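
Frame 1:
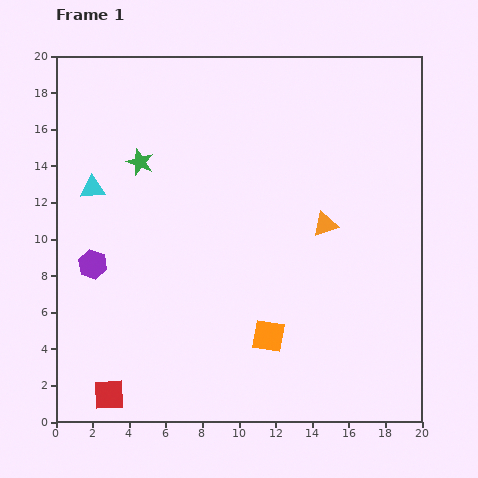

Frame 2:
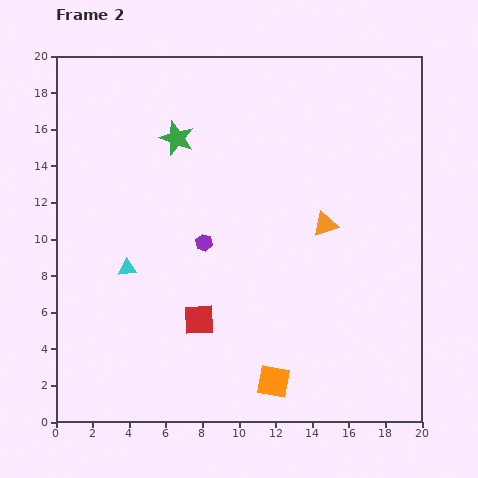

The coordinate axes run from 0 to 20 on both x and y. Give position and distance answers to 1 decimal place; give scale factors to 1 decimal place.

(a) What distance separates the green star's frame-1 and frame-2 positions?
2.4

The green star moved from (4.6, 14.2) to (6.6, 15.5), a distance of √(2.0² + 1.3²) ≈ 2.4.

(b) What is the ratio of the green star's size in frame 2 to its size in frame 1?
1.3×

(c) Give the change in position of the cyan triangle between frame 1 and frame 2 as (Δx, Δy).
(1.9, -4.4)

The cyan triangle was at (2.0, 12.8) in frame 1 and (3.9, 8.4) in frame 2.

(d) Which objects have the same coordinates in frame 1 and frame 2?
the orange triangle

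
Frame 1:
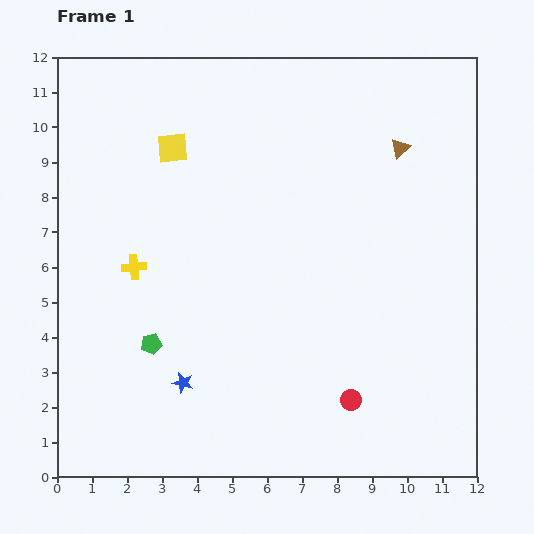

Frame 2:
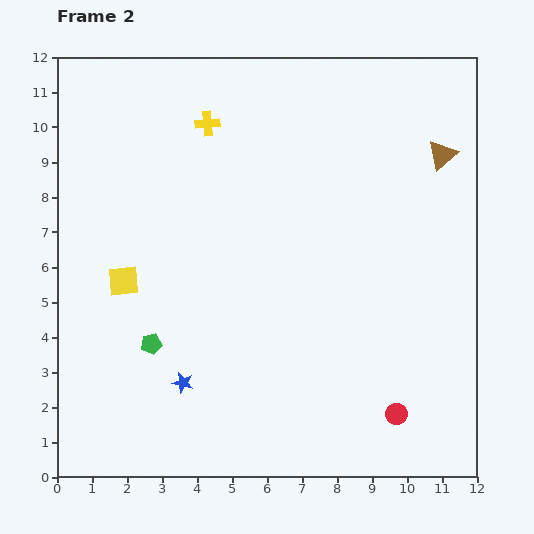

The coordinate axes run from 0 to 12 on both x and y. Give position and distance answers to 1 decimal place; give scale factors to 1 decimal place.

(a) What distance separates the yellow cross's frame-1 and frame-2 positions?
4.6

The yellow cross moved from (2.2, 6.0) to (4.3, 10.1), a distance of √(2.1² + 4.1²) ≈ 4.6.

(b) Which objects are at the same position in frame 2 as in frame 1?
the green pentagon, the blue star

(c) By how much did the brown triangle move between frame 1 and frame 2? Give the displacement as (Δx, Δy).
(1.2, -0.2)

The brown triangle was at (9.8, 9.4) in frame 1 and (11.0, 9.2) in frame 2.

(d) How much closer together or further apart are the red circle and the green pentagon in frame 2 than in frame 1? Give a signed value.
+1.4

Distance in frame 1: 5.9. Distance in frame 2: 7.3.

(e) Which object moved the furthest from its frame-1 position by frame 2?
the yellow cross

(moved 4.6; next 4.0)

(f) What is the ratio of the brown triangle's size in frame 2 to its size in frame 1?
1.5×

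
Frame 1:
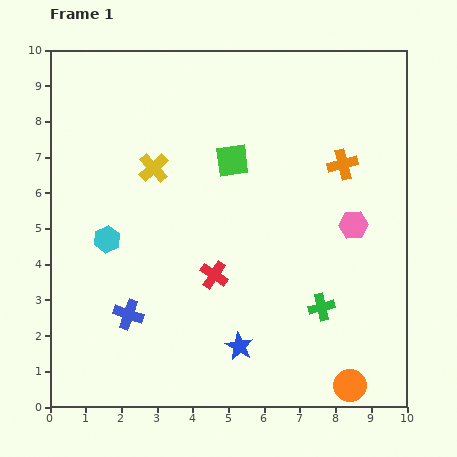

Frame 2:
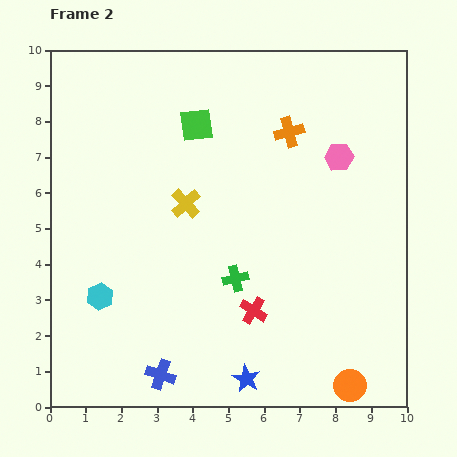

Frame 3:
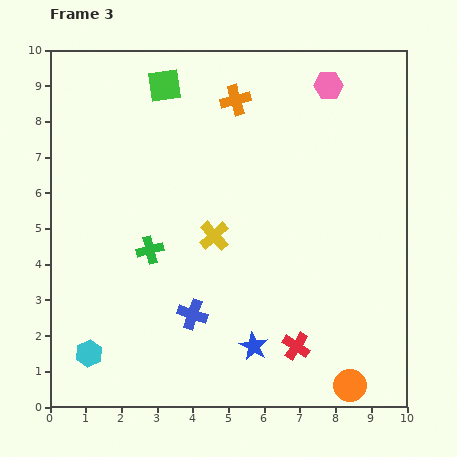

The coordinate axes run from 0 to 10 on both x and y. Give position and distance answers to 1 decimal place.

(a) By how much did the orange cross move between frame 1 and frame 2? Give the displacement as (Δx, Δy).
(-1.5, 0.9)

The orange cross was at (8.2, 6.8) in frame 1 and (6.7, 7.7) in frame 2.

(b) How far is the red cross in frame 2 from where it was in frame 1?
1.5

The red cross moved from (4.6, 3.7) to (5.7, 2.7), a distance of √(1.1² + 1.0²) ≈ 1.5.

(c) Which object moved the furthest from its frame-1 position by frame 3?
the green cross

(moved 5.1; next 4.0)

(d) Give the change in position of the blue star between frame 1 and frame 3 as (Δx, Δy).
(0.4, 0.0)

The blue star was at (5.3, 1.7) in frame 1 and (5.7, 1.7) in frame 3.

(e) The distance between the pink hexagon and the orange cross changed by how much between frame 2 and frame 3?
+1.0

Distance in frame 2: 1.6. Distance in frame 3: 2.6.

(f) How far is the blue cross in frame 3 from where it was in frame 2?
1.9

The blue cross moved from (3.1, 0.9) to (4.0, 2.6), a distance of √(0.9² + 1.7²) ≈ 1.9.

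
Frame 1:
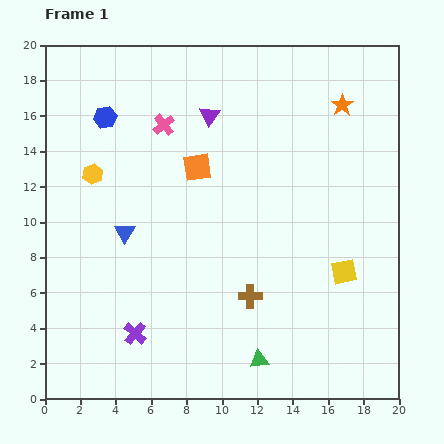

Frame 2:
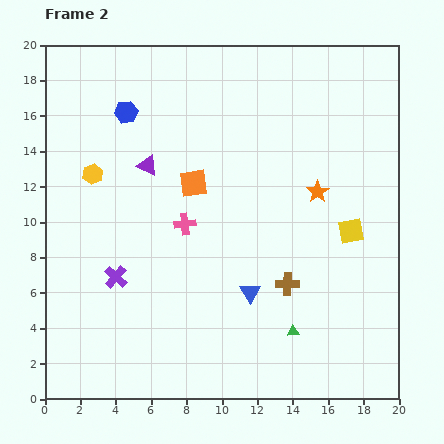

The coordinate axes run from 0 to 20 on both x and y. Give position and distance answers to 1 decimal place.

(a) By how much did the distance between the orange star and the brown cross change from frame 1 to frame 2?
-6.5

Distance in frame 1: 12.0. Distance in frame 2: 5.5.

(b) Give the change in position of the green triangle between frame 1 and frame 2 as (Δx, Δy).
(1.9, 1.6)

The green triangle was at (12.1, 2.2) in frame 1 and (14.0, 3.8) in frame 2.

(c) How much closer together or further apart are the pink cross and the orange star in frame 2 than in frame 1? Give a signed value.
-2.5

Distance in frame 1: 10.2. Distance in frame 2: 7.7.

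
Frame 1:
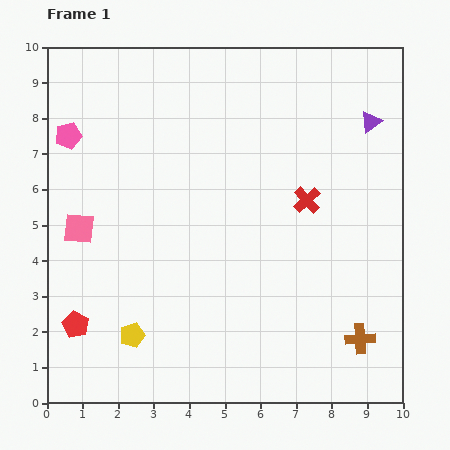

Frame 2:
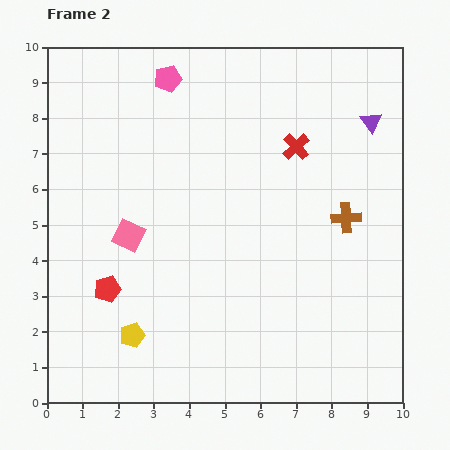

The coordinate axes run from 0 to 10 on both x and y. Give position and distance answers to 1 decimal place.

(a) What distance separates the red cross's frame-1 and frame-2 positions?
1.5

The red cross moved from (7.3, 5.7) to (7.0, 7.2), a distance of √(0.3² + 1.5²) ≈ 1.5.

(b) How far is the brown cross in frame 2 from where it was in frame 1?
3.4

The brown cross moved from (8.8, 1.8) to (8.4, 5.2), a distance of √(0.4² + 3.4²) ≈ 3.4.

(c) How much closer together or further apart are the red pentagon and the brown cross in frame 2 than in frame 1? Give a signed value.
-1.0

Distance in frame 1: 8.0. Distance in frame 2: 7.0.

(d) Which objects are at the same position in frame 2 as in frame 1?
the yellow pentagon, the purple triangle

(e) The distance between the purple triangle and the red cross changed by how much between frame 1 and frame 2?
-0.6

Distance in frame 1: 2.8. Distance in frame 2: 2.2.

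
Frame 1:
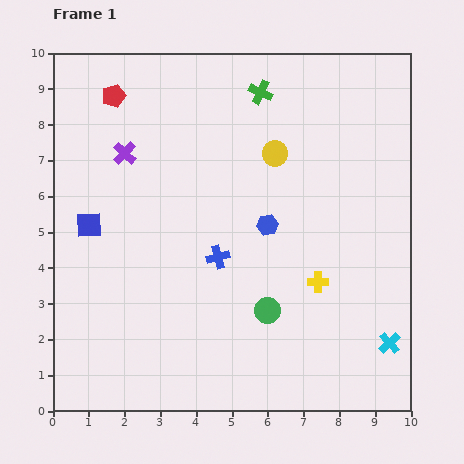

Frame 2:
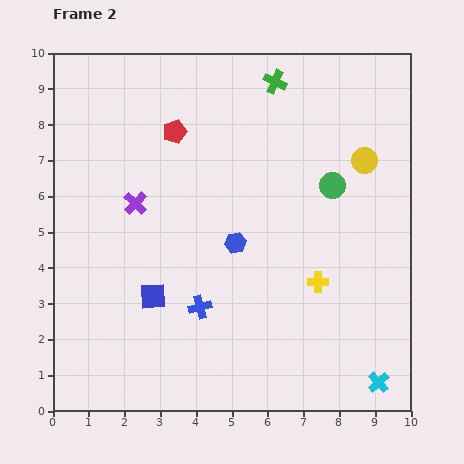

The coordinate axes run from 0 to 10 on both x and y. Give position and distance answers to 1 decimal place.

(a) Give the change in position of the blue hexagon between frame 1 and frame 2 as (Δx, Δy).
(-0.9, -0.5)

The blue hexagon was at (6.0, 5.2) in frame 1 and (5.1, 4.7) in frame 2.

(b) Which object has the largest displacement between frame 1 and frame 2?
the green circle

(moved 3.9; next 2.7)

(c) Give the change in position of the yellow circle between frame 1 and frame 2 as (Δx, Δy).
(2.5, -0.2)

The yellow circle was at (6.2, 7.2) in frame 1 and (8.7, 7.0) in frame 2.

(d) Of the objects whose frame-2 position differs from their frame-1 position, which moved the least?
the green cross

(moved 0.5)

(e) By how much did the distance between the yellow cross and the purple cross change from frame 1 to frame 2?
-0.9

Distance in frame 1: 6.5. Distance in frame 2: 5.6.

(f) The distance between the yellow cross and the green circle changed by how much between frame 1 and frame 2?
+1.1

Distance in frame 1: 1.6. Distance in frame 2: 2.7.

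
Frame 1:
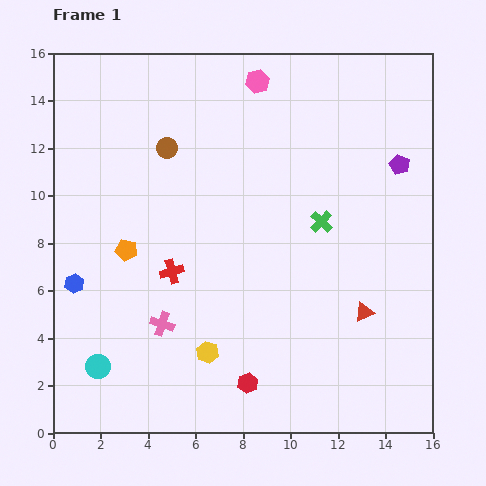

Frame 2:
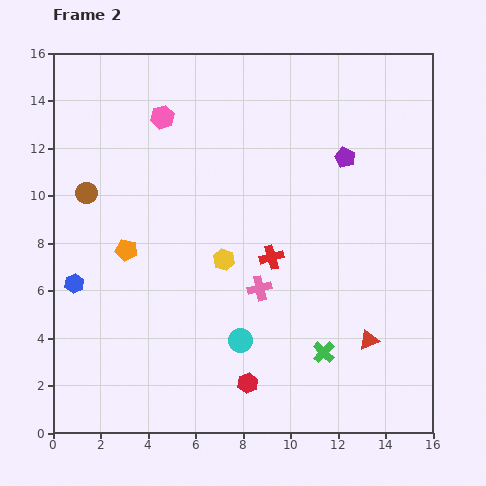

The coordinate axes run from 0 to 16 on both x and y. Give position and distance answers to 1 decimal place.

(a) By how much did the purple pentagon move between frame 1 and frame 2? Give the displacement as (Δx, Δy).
(-2.3, 0.3)

The purple pentagon was at (14.6, 11.3) in frame 1 and (12.3, 11.6) in frame 2.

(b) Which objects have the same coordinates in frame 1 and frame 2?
the orange pentagon, the blue hexagon, the red hexagon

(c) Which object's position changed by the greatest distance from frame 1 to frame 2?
the cyan circle

(moved 6.1; next 5.5)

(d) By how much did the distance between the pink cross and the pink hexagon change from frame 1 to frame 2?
-2.7

Distance in frame 1: 11.0. Distance in frame 2: 8.3.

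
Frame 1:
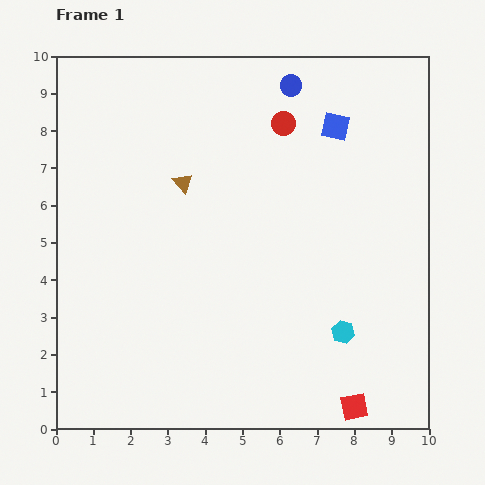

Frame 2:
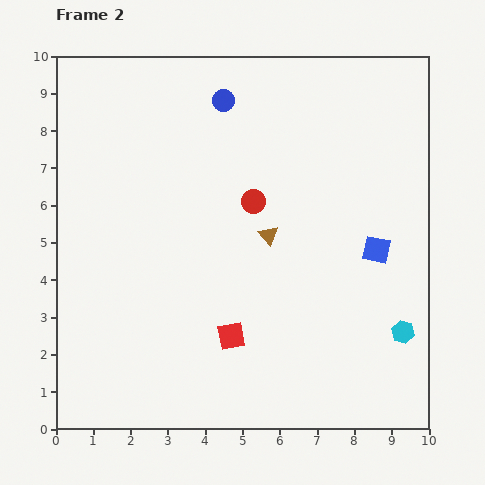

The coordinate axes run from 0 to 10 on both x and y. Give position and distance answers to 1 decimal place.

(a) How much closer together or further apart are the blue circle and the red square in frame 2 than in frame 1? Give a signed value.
-2.5

Distance in frame 1: 8.8. Distance in frame 2: 6.3.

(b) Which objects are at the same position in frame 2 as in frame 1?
none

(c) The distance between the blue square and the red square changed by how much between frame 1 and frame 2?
-3.0

Distance in frame 1: 7.5. Distance in frame 2: 4.5.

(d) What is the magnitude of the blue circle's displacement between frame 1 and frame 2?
1.8

The blue circle moved from (6.3, 9.2) to (4.5, 8.8), a distance of √(1.8² + 0.4²) ≈ 1.8.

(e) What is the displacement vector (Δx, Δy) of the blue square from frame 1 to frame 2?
(1.1, -3.3)

The blue square was at (7.5, 8.1) in frame 1 and (8.6, 4.8) in frame 2.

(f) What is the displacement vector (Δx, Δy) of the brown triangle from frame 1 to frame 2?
(2.3, -1.4)

The brown triangle was at (3.4, 6.6) in frame 1 and (5.7, 5.2) in frame 2.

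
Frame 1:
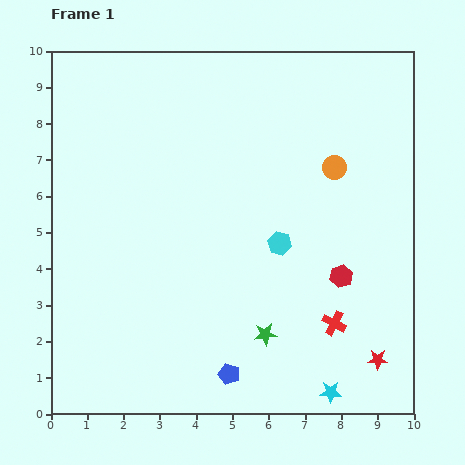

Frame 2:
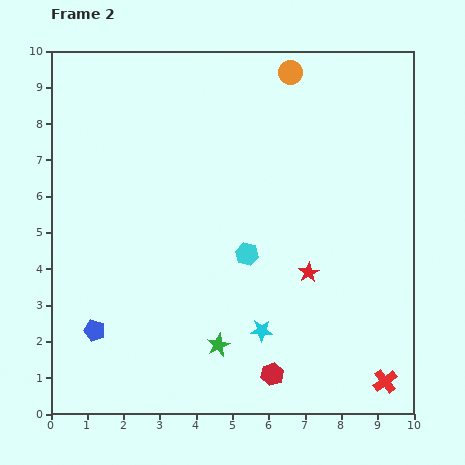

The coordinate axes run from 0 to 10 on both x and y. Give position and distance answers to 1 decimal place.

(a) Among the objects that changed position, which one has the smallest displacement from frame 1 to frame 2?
the cyan hexagon

(moved 0.9)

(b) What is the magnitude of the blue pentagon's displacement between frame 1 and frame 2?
3.9

The blue pentagon moved from (4.9, 1.1) to (1.2, 2.3), a distance of √(3.7² + 1.2²) ≈ 3.9.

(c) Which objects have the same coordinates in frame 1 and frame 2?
none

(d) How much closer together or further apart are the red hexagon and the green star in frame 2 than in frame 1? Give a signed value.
-0.9

Distance in frame 1: 2.6. Distance in frame 2: 1.7.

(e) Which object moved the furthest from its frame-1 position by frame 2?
the blue pentagon

(moved 3.9; next 3.3)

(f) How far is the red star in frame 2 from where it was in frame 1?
3.1

The red star moved from (9.0, 1.5) to (7.1, 3.9), a distance of √(1.9² + 2.4²) ≈ 3.1.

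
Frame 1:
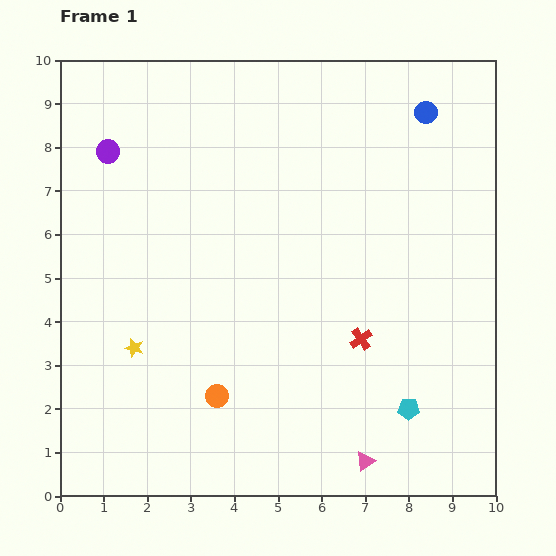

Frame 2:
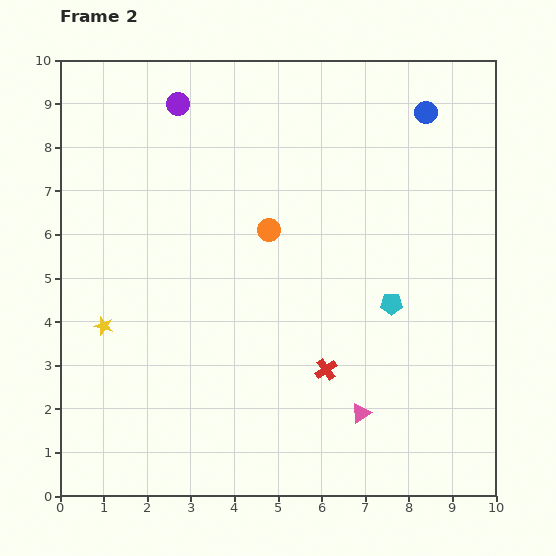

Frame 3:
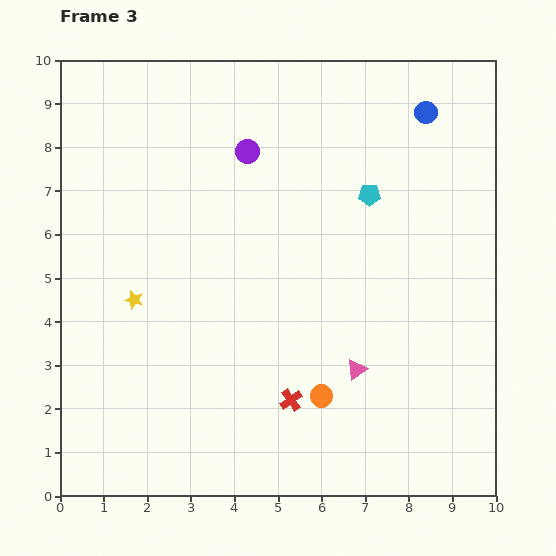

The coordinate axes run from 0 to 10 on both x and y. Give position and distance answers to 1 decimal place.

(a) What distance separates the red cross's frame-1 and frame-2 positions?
1.1

The red cross moved from (6.9, 3.6) to (6.1, 2.9), a distance of √(0.8² + 0.7²) ≈ 1.1.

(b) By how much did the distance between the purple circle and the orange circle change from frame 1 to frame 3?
-0.2

Distance in frame 1: 6.1. Distance in frame 3: 5.9.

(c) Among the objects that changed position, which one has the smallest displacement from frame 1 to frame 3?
the yellow star

(moved 1.1)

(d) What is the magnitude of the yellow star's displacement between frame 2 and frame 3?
0.9

The yellow star moved from (1.0, 3.9) to (1.7, 4.5), a distance of √(0.7² + 0.6²) ≈ 0.9.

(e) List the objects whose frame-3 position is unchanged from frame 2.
the blue circle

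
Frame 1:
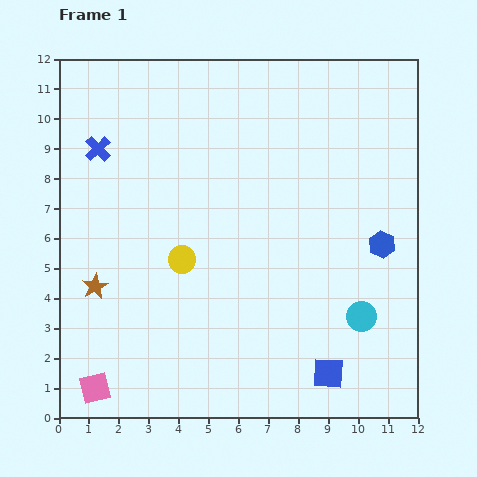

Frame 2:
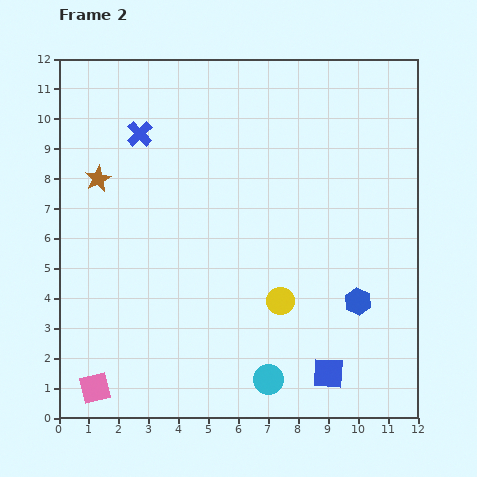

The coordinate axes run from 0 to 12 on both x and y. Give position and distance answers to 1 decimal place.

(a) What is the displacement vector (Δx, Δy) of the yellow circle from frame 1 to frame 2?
(3.3, -1.4)

The yellow circle was at (4.1, 5.3) in frame 1 and (7.4, 3.9) in frame 2.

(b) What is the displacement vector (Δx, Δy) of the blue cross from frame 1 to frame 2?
(1.4, 0.5)

The blue cross was at (1.3, 9.0) in frame 1 and (2.7, 9.5) in frame 2.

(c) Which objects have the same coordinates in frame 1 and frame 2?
the blue square, the pink square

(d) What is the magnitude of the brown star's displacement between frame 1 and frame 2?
3.6

The brown star moved from (1.2, 4.4) to (1.3, 8.0), a distance of √(0.1² + 3.6²) ≈ 3.6.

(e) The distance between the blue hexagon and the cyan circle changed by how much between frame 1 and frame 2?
+1.5

Distance in frame 1: 2.5. Distance in frame 2: 4.0.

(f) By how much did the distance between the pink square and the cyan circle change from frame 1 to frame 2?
-3.4

Distance in frame 1: 9.2. Distance in frame 2: 5.8.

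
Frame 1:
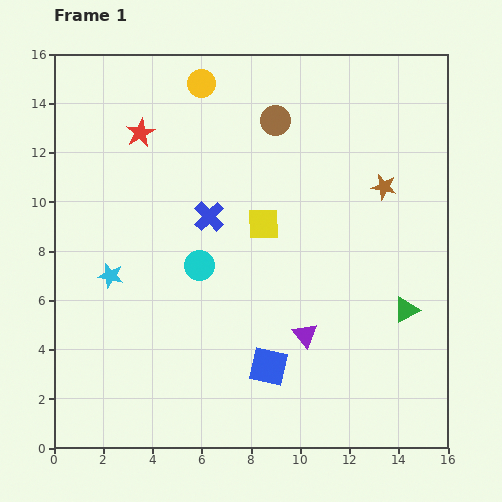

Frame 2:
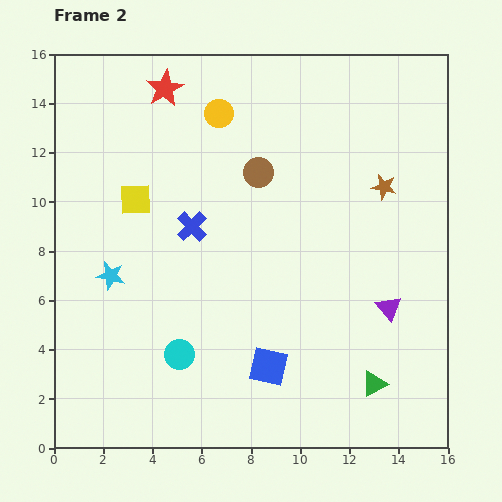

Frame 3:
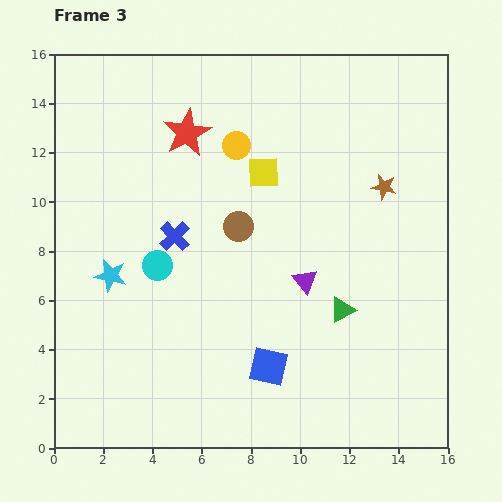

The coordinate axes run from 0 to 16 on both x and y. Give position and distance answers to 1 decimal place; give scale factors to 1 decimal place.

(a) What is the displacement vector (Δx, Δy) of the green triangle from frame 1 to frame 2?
(-1.3, -3.0)

The green triangle was at (14.3, 5.6) in frame 1 and (13.0, 2.6) in frame 2.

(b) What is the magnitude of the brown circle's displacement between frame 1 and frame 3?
4.6

The brown circle moved from (9.0, 13.3) to (7.5, 9.0), a distance of √(1.5² + 4.3²) ≈ 4.6.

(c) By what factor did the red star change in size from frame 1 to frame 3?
1.7×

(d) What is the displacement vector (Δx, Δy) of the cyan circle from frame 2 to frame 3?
(-0.9, 3.6)

The cyan circle was at (5.1, 3.8) in frame 2 and (4.2, 7.4) in frame 3.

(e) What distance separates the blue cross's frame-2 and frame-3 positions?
0.8

The blue cross moved from (5.6, 9.0) to (4.9, 8.6), a distance of √(0.7² + 0.4²) ≈ 0.8.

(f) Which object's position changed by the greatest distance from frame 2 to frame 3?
the yellow square

(moved 5.3; next 3.7)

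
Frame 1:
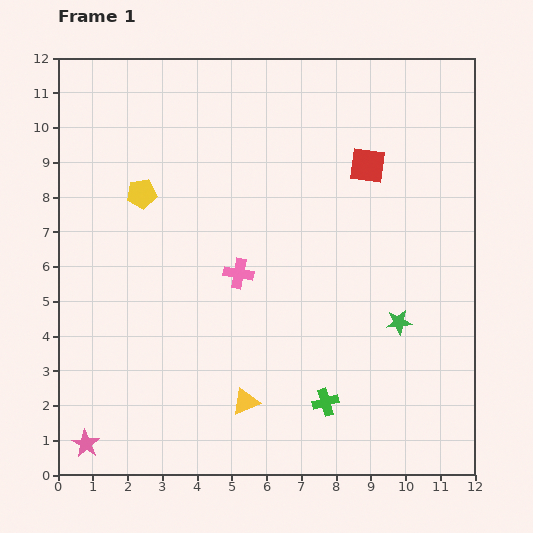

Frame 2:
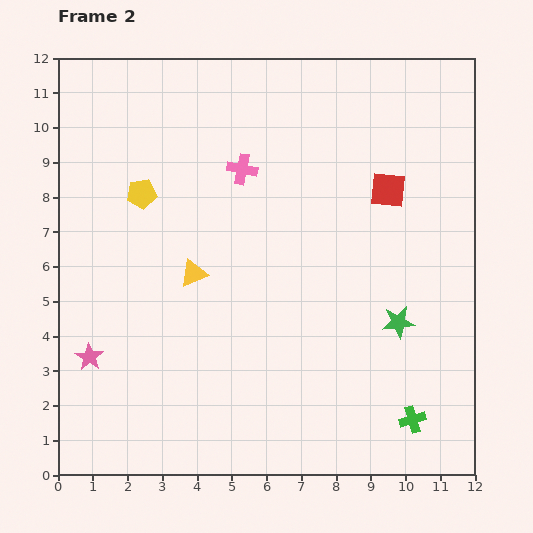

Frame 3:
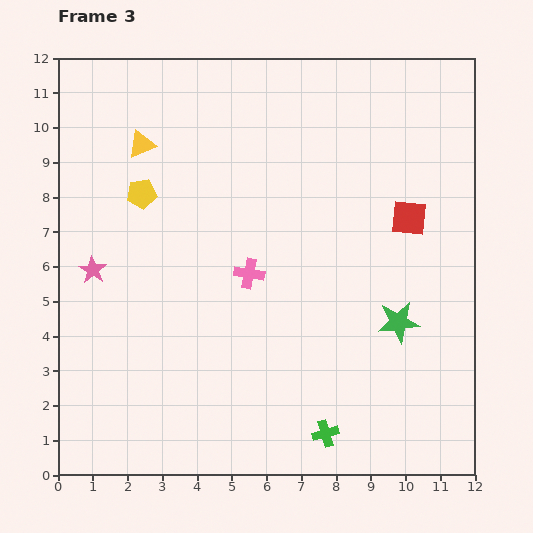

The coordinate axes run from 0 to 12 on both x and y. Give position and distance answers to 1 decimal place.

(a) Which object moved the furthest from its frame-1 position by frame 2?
the yellow triangle

(moved 4.0; next 3.0)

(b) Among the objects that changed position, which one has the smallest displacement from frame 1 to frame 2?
the red square

(moved 0.9)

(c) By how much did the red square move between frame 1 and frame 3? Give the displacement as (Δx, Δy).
(1.2, -1.5)

The red square was at (8.9, 8.9) in frame 1 and (10.1, 7.4) in frame 3.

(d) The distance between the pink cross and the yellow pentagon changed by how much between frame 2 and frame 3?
+0.9

Distance in frame 2: 3.0. Distance in frame 3: 3.9.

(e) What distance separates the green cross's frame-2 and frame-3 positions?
2.5

The green cross moved from (10.2, 1.6) to (7.7, 1.2), a distance of √(2.5² + 0.4²) ≈ 2.5.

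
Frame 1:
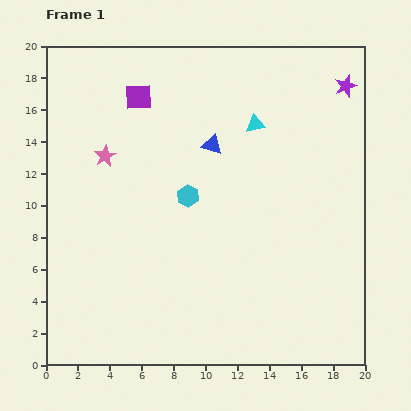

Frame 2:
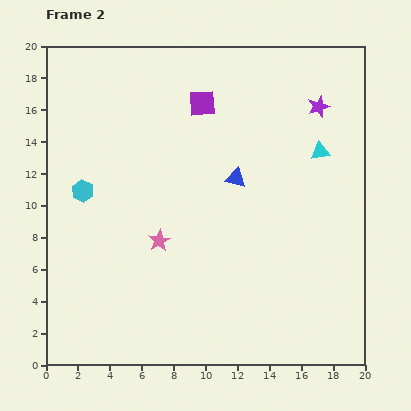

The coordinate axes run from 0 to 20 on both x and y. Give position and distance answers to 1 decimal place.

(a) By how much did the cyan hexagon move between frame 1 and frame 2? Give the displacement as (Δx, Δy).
(-6.6, 0.3)

The cyan hexagon was at (8.9, 10.6) in frame 1 and (2.3, 10.9) in frame 2.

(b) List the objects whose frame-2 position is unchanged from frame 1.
none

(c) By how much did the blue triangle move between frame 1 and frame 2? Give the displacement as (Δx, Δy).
(1.5, -2.1)

The blue triangle was at (10.4, 13.8) in frame 1 and (11.9, 11.7) in frame 2.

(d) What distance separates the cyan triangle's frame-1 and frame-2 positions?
4.4

The cyan triangle moved from (13.1, 15.1) to (17.2, 13.4), a distance of √(4.1² + 1.7²) ≈ 4.4.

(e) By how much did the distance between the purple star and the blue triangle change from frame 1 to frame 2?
-2.3

Distance in frame 1: 9.2. Distance in frame 2: 6.9.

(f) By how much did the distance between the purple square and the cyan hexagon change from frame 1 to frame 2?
+2.4

Distance in frame 1: 6.9. Distance in frame 2: 9.3.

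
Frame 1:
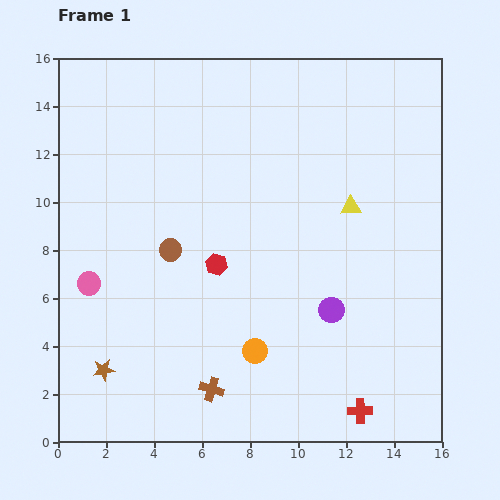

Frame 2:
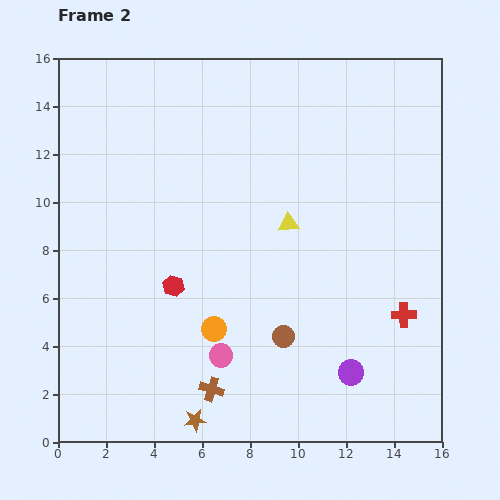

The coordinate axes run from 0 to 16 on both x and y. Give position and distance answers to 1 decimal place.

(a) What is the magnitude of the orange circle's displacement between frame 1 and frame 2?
1.9

The orange circle moved from (8.2, 3.8) to (6.5, 4.7), a distance of √(1.7² + 0.9²) ≈ 1.9.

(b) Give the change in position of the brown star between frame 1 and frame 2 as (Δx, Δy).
(3.8, -2.1)

The brown star was at (1.9, 3.0) in frame 1 and (5.7, 0.9) in frame 2.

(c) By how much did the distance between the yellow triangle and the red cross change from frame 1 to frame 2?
-2.4

Distance in frame 1: 8.5. Distance in frame 2: 6.1.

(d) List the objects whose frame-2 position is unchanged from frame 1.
the brown cross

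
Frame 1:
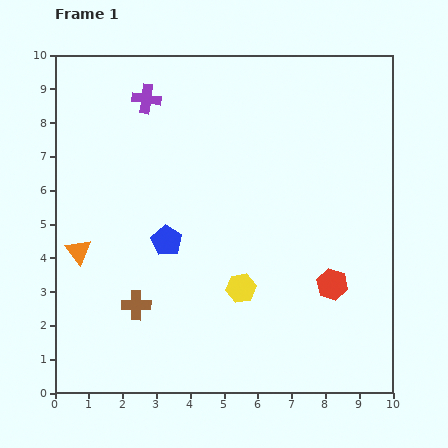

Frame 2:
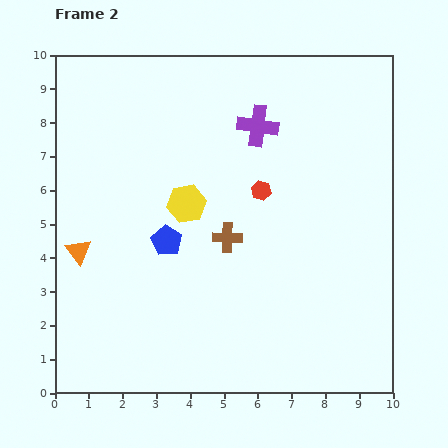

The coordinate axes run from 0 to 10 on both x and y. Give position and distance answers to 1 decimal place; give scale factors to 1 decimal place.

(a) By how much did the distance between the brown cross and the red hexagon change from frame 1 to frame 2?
-4.1

Distance in frame 1: 5.8. Distance in frame 2: 1.7.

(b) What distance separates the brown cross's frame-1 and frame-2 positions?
3.4

The brown cross moved from (2.4, 2.6) to (5.1, 4.6), a distance of √(2.7² + 2.0²) ≈ 3.4.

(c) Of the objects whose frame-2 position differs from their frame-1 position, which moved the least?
the yellow hexagon

(moved 3.0)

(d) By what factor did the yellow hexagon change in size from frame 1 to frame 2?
1.3×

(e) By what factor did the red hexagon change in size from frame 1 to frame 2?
0.6×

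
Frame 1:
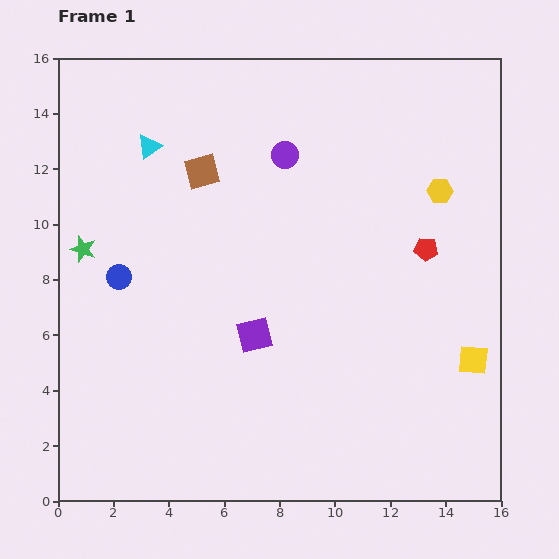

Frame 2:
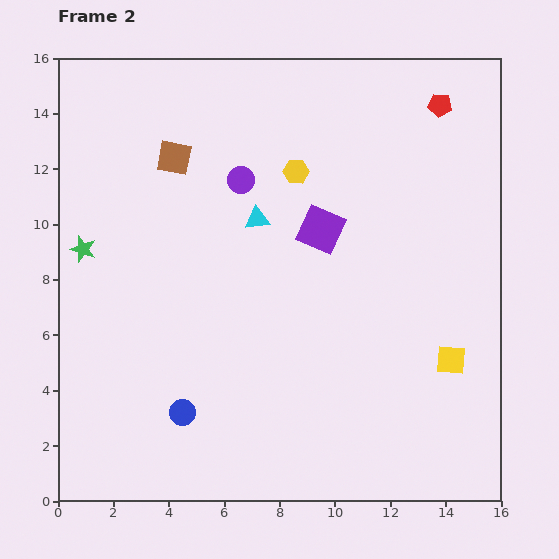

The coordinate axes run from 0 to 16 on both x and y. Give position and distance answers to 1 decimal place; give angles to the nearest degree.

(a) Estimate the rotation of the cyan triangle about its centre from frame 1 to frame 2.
29° clockwise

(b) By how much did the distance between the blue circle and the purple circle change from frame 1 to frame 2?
+1.3

Distance in frame 1: 7.4. Distance in frame 2: 8.7.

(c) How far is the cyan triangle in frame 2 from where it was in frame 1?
4.7

The cyan triangle moved from (3.3, 12.8) to (7.2, 10.2), a distance of √(3.9² + 2.6²) ≈ 4.7.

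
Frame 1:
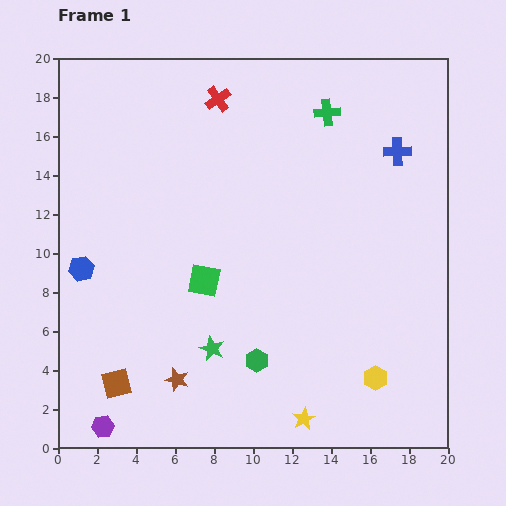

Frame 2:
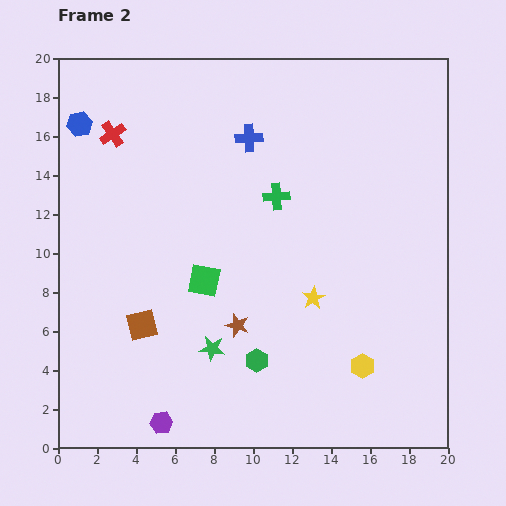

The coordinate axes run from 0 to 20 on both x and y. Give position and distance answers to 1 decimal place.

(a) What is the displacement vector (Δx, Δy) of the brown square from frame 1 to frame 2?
(1.3, 3.0)

The brown square was at (3.0, 3.3) in frame 1 and (4.3, 6.3) in frame 2.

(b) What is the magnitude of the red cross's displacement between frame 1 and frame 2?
5.7

The red cross moved from (8.2, 17.9) to (2.8, 16.1), a distance of √(5.4² + 1.8²) ≈ 5.7.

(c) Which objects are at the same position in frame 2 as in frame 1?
the green square, the green hexagon, the green star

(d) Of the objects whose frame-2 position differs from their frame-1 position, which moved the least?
the yellow hexagon

(moved 0.9)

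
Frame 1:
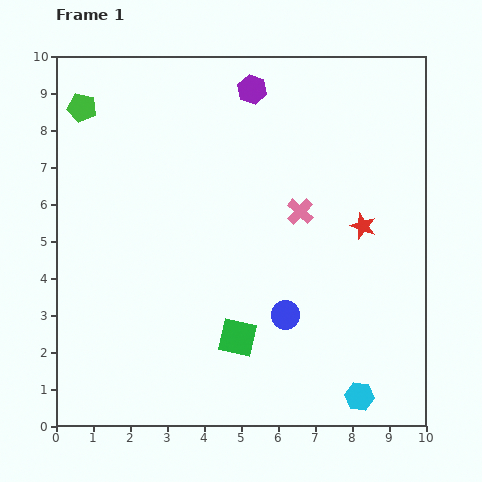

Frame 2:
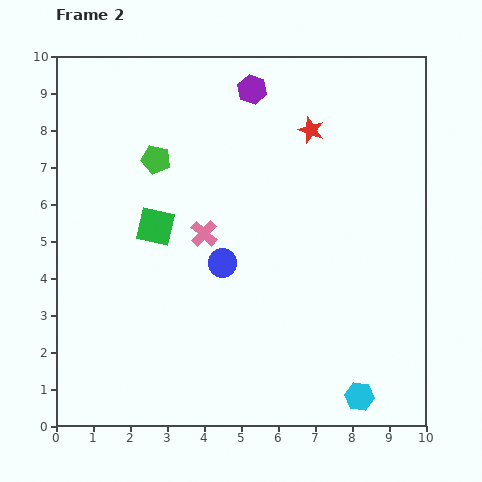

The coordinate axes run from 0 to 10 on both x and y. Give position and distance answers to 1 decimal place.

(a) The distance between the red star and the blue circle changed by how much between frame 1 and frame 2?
+1.1

Distance in frame 1: 3.2. Distance in frame 2: 4.3.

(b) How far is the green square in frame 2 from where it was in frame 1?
3.7

The green square moved from (4.9, 2.4) to (2.7, 5.4), a distance of √(2.2² + 3.0²) ≈ 3.7.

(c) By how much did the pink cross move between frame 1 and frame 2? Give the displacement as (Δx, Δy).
(-2.6, -0.6)

The pink cross was at (6.6, 5.8) in frame 1 and (4.0, 5.2) in frame 2.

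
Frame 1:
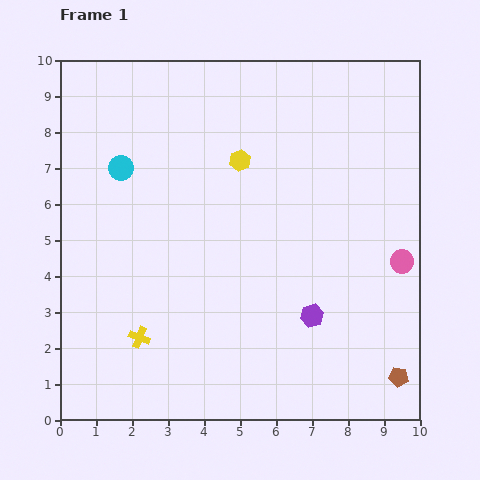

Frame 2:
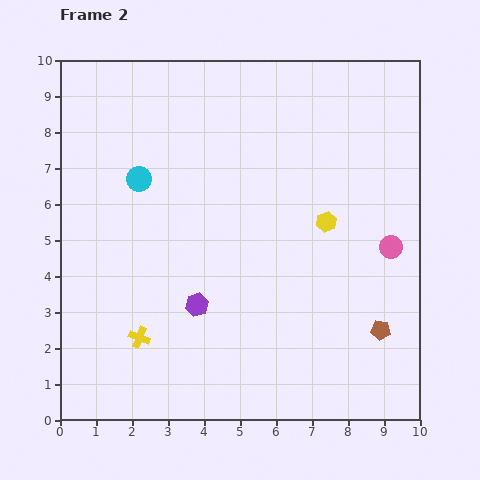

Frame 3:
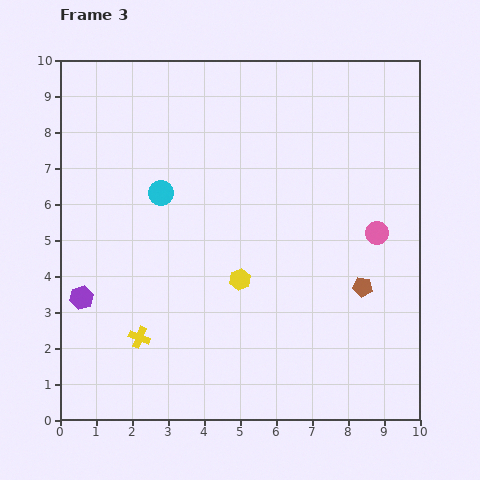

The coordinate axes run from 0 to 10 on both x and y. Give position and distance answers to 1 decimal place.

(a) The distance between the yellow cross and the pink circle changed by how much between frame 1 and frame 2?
-0.2

Distance in frame 1: 7.6. Distance in frame 2: 7.4.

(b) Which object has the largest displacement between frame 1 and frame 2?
the purple hexagon

(moved 3.2; next 2.9)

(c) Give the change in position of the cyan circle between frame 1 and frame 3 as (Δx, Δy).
(1.1, -0.7)

The cyan circle was at (1.7, 7.0) in frame 1 and (2.8, 6.3) in frame 3.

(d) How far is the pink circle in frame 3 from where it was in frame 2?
0.6

The pink circle moved from (9.2, 4.8) to (8.8, 5.2), a distance of √(0.4² + 0.4²) ≈ 0.6.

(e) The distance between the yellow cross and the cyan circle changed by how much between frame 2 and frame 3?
-0.4

Distance in frame 2: 4.4. Distance in frame 3: 4.0.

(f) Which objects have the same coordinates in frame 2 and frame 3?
the yellow cross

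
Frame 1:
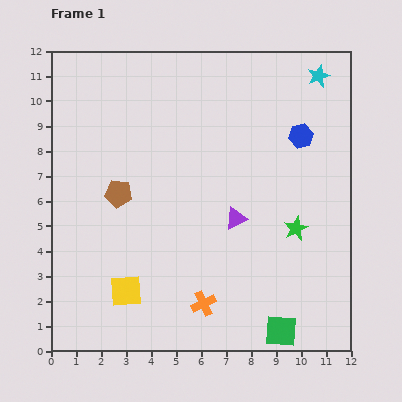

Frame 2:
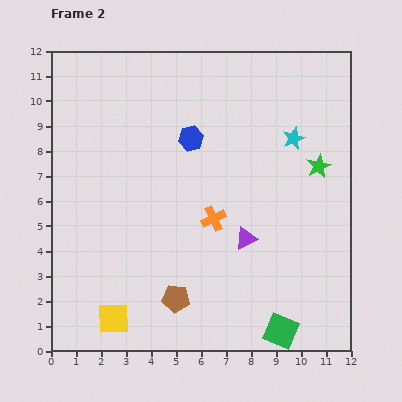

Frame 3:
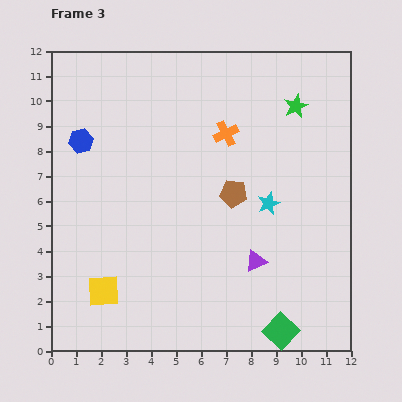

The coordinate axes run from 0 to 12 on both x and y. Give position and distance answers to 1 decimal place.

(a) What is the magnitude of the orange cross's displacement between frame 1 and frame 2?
3.4

The orange cross moved from (6.1, 1.9) to (6.5, 5.3), a distance of √(0.4² + 3.4²) ≈ 3.4.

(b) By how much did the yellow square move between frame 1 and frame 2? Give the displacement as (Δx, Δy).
(-0.5, -1.1)

The yellow square was at (3.0, 2.4) in frame 1 and (2.5, 1.3) in frame 2.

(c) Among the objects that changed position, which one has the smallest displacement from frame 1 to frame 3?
the yellow square

(moved 0.9)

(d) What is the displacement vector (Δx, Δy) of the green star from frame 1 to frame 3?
(0.0, 4.9)

The green star was at (9.8, 4.9) in frame 1 and (9.8, 9.8) in frame 3.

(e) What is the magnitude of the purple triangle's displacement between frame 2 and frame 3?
1.0

The purple triangle moved from (7.8, 4.5) to (8.2, 3.6), a distance of √(0.4² + 0.9²) ≈ 1.0.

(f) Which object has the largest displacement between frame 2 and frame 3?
the brown pentagon

(moved 4.8; next 4.4)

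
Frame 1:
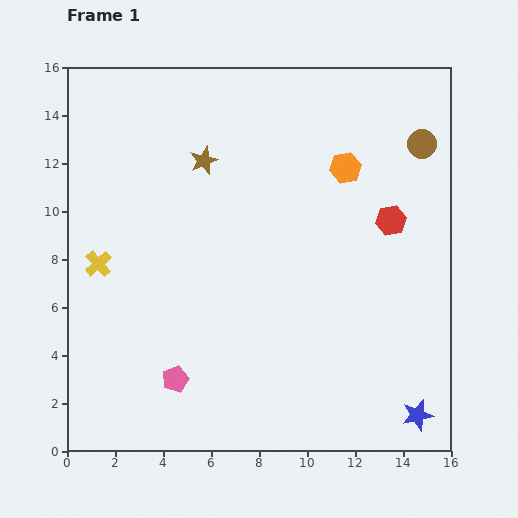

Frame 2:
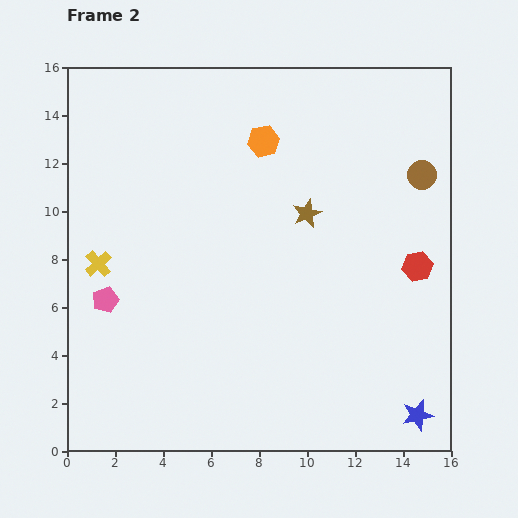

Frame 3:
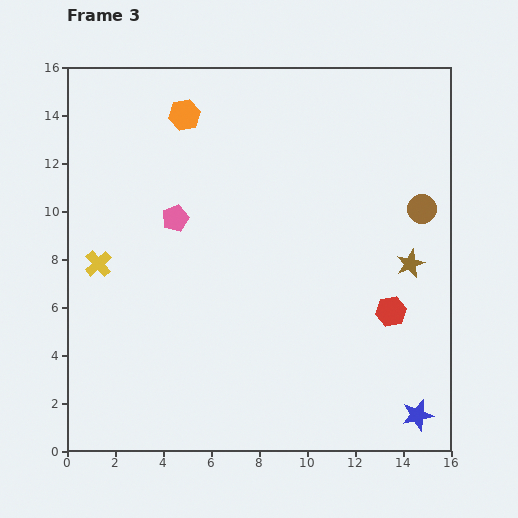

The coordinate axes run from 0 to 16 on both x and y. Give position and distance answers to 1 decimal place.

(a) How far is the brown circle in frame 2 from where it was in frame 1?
1.3

The brown circle moved from (14.8, 12.8) to (14.8, 11.5), a distance of √(0.0² + 1.3²) ≈ 1.3.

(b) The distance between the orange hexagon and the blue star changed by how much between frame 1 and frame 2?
+2.4

Distance in frame 1: 10.7. Distance in frame 2: 13.1.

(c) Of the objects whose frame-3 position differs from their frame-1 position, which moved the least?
the brown circle

(moved 2.7)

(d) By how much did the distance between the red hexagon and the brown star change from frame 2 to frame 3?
-2.9

Distance in frame 2: 5.1. Distance in frame 3: 2.2.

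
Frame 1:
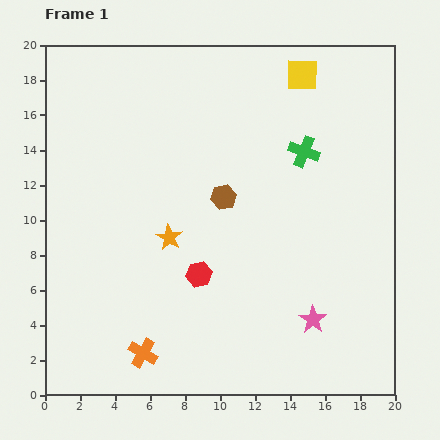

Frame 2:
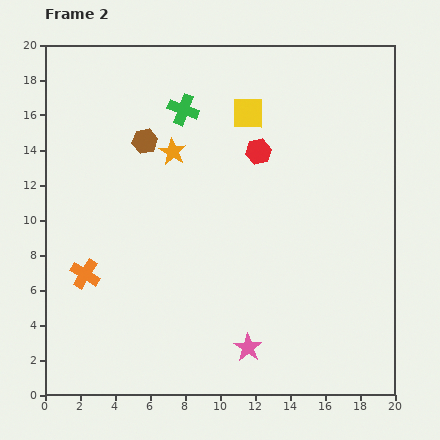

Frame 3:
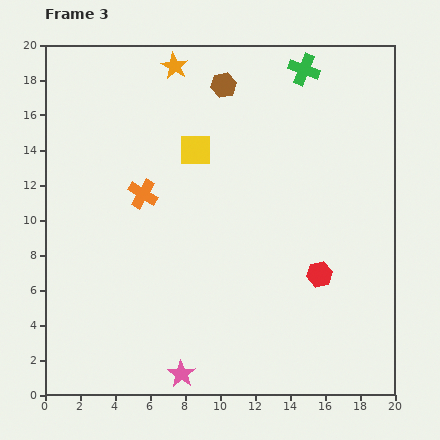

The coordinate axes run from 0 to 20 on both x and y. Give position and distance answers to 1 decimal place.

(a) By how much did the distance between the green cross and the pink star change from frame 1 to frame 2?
+4.5

Distance in frame 1: 9.6. Distance in frame 2: 14.1.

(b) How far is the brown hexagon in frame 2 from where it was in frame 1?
5.5

The brown hexagon moved from (10.2, 11.3) to (5.7, 14.5), a distance of √(4.5² + 3.2²) ≈ 5.5.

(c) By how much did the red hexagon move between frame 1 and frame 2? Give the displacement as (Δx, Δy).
(3.4, 7.0)

The red hexagon was at (8.8, 6.9) in frame 1 and (12.2, 13.9) in frame 2.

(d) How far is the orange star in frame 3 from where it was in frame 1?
9.8

The orange star moved from (7.1, 9.0) to (7.4, 18.8), a distance of √(0.3² + 9.8²) ≈ 9.8.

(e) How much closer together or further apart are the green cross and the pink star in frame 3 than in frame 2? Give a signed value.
+4.7

Distance in frame 2: 14.1. Distance in frame 3: 18.8.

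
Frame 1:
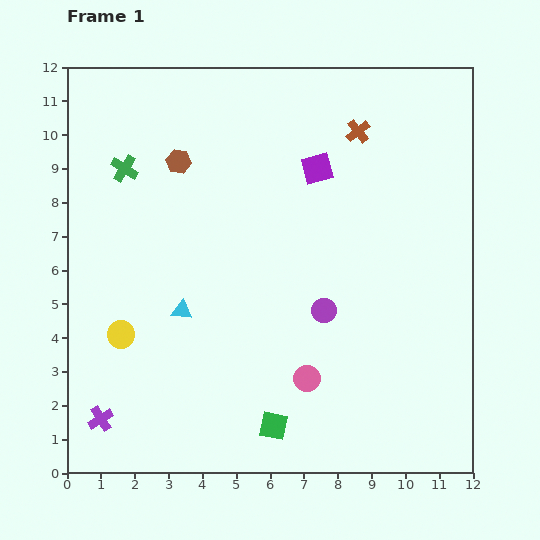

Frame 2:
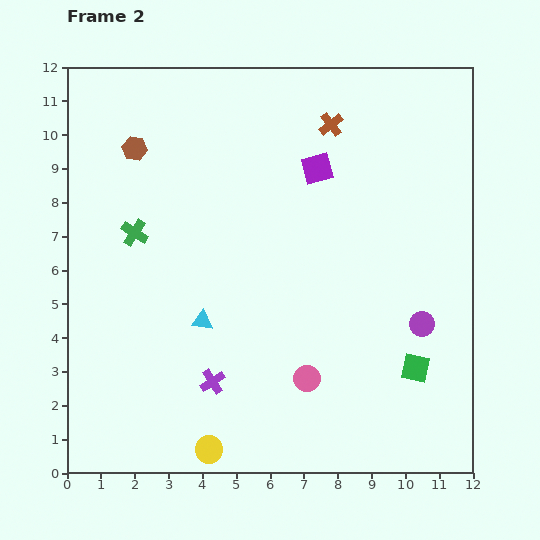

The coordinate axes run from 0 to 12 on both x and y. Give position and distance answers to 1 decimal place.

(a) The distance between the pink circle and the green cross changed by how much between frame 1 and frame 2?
-1.5

Distance in frame 1: 8.2. Distance in frame 2: 6.7.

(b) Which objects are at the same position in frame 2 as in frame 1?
the purple square, the pink circle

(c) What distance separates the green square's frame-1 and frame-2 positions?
4.5

The green square moved from (6.1, 1.4) to (10.3, 3.1), a distance of √(4.2² + 1.7²) ≈ 4.5.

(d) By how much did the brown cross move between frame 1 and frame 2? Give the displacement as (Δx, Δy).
(-0.8, 0.2)

The brown cross was at (8.6, 10.1) in frame 1 and (7.8, 10.3) in frame 2.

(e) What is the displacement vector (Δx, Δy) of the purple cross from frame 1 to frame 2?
(3.3, 1.1)

The purple cross was at (1.0, 1.6) in frame 1 and (4.3, 2.7) in frame 2.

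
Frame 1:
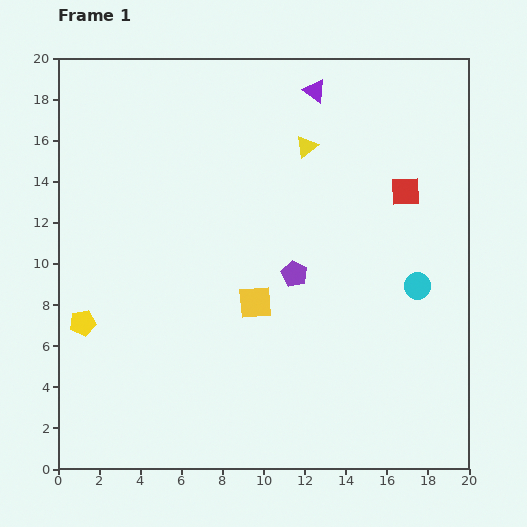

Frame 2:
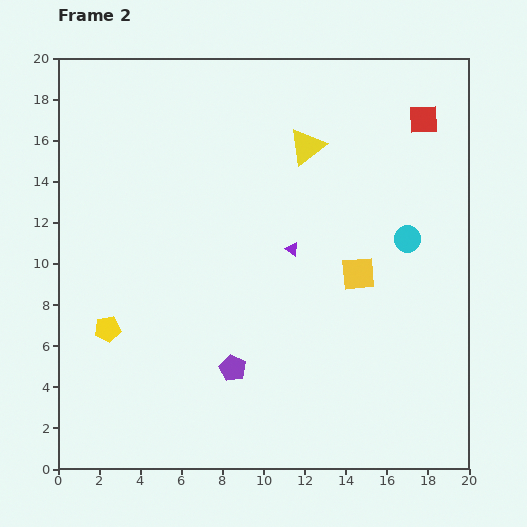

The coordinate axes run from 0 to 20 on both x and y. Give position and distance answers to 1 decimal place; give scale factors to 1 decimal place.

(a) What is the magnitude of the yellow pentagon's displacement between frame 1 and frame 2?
1.2

The yellow pentagon moved from (1.2, 7.1) to (2.4, 6.8), a distance of √(1.2² + 0.3²) ≈ 1.2.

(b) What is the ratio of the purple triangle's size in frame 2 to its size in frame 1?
0.6×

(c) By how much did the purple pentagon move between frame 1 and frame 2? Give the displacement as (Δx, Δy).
(-3.0, -4.6)

The purple pentagon was at (11.5, 9.5) in frame 1 and (8.5, 4.9) in frame 2.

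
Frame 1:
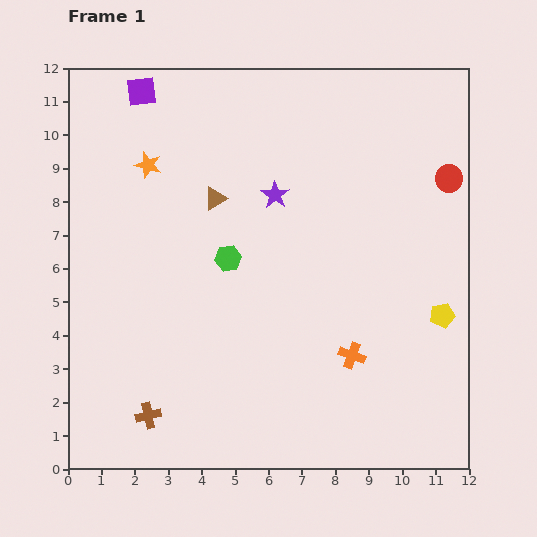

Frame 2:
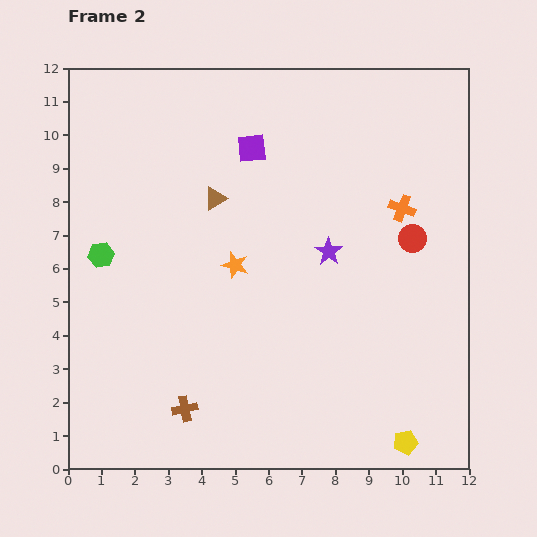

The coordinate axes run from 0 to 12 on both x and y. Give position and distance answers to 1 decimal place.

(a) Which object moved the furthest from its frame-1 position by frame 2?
the orange cross

(moved 4.6; next 4.0)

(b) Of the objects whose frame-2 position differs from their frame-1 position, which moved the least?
the brown cross

(moved 1.1)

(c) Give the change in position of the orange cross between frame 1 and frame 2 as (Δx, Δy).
(1.5, 4.4)

The orange cross was at (8.5, 3.4) in frame 1 and (10.0, 7.8) in frame 2.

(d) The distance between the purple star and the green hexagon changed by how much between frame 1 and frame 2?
+4.4

Distance in frame 1: 2.4. Distance in frame 2: 6.8.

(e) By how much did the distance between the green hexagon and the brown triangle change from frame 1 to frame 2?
+2.0

Distance in frame 1: 1.8. Distance in frame 2: 3.8.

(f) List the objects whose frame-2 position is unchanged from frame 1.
the brown triangle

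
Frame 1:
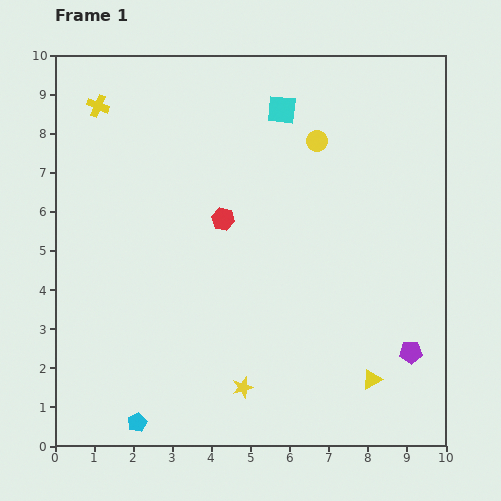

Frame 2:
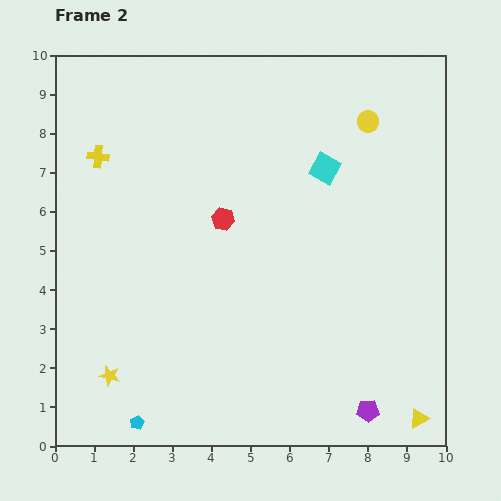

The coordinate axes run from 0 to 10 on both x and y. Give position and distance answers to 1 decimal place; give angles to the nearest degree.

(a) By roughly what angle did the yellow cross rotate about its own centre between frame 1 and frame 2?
16° counter-clockwise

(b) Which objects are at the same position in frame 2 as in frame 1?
the red hexagon, the cyan pentagon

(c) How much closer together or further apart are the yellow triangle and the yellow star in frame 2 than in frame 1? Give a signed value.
+4.7

Distance in frame 1: 3.3. Distance in frame 2: 8.0.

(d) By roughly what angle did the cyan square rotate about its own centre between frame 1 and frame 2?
24° clockwise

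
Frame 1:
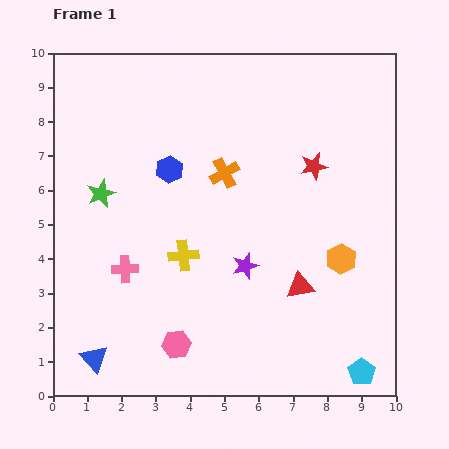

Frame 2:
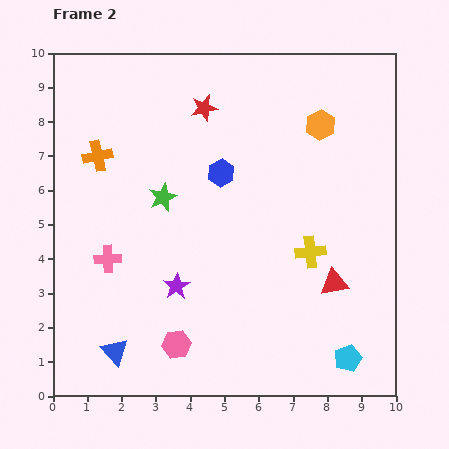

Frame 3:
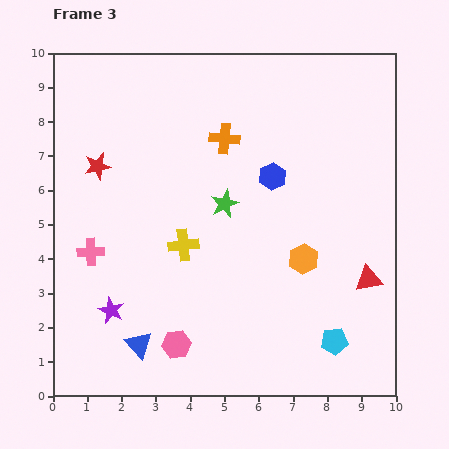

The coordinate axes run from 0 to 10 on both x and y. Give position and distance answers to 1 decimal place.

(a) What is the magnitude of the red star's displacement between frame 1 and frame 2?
3.6

The red star moved from (7.6, 6.7) to (4.4, 8.4), a distance of √(3.2² + 1.7²) ≈ 3.6.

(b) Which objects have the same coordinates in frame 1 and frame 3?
the pink hexagon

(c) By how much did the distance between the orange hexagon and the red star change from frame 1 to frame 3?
+3.8

Distance in frame 1: 2.8. Distance in frame 3: 6.6.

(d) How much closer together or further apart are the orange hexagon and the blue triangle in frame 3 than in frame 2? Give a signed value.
-3.5

Distance in frame 2: 8.9. Distance in frame 3: 5.4.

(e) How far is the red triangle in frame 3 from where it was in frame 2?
1.0

The red triangle moved from (8.2, 3.3) to (9.2, 3.4), a distance of √(1.0² + 0.1²) ≈ 1.0.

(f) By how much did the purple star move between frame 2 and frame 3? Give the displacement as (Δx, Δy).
(-1.9, -0.7)

The purple star was at (3.6, 3.2) in frame 2 and (1.7, 2.5) in frame 3.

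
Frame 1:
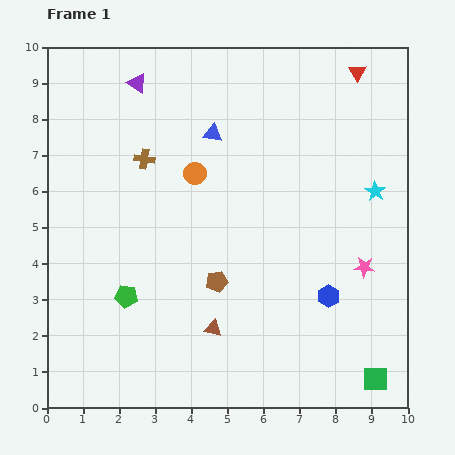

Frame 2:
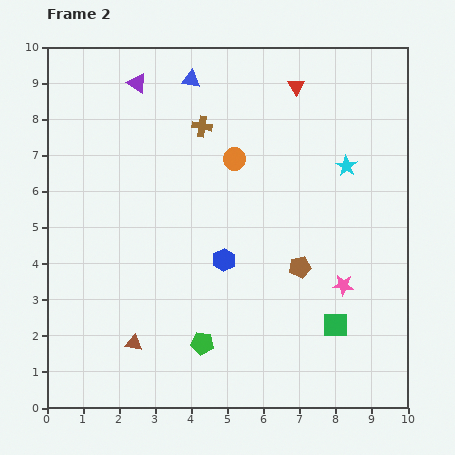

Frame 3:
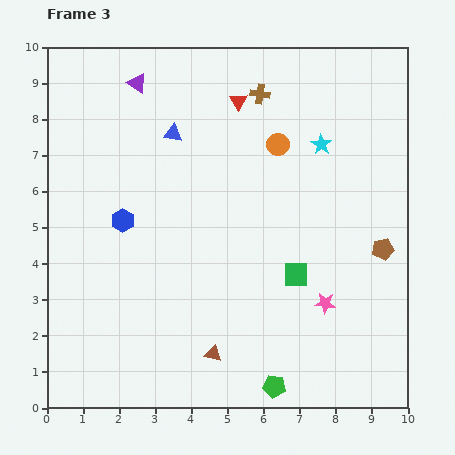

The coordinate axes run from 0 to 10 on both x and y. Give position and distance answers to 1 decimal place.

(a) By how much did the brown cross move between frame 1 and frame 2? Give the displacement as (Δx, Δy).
(1.6, 0.9)

The brown cross was at (2.7, 6.9) in frame 1 and (4.3, 7.8) in frame 2.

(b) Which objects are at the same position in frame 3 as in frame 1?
the purple triangle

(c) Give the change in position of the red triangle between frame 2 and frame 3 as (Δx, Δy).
(-1.6, -0.4)

The red triangle was at (6.9, 8.9) in frame 2 and (5.3, 8.5) in frame 3.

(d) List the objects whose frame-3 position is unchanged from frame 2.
the purple triangle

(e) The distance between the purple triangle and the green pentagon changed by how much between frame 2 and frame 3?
+1.8

Distance in frame 2: 7.4. Distance in frame 3: 9.2.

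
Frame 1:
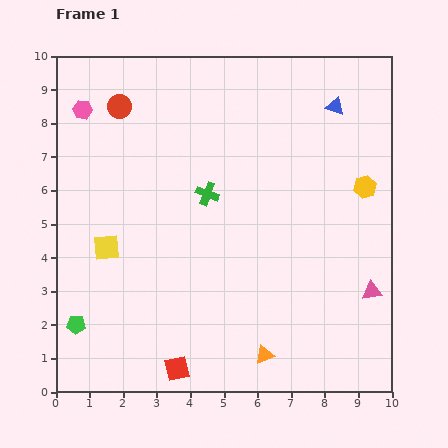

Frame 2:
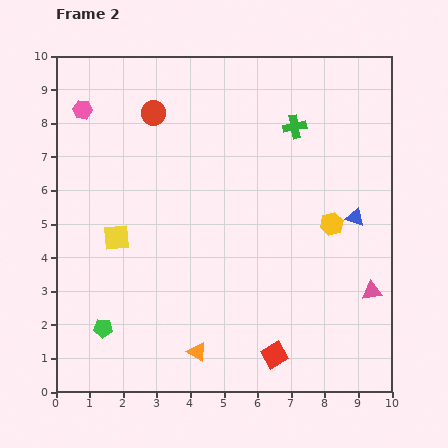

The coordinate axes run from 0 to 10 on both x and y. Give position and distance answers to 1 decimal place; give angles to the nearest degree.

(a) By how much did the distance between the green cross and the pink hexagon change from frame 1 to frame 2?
+1.8

Distance in frame 1: 4.5. Distance in frame 2: 6.3.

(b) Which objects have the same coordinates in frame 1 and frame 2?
the pink triangle, the pink hexagon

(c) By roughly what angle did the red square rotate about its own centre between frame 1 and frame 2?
17° counter-clockwise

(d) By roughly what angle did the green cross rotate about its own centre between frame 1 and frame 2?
31° counter-clockwise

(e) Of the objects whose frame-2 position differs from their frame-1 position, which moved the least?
the yellow square

(moved 0.4)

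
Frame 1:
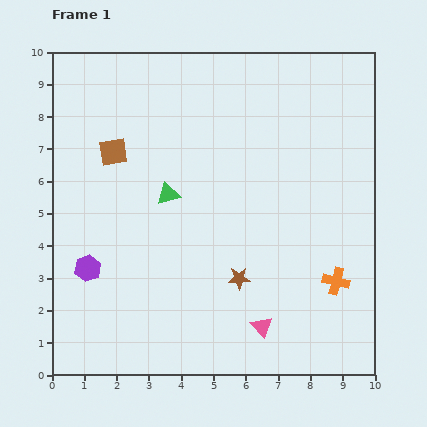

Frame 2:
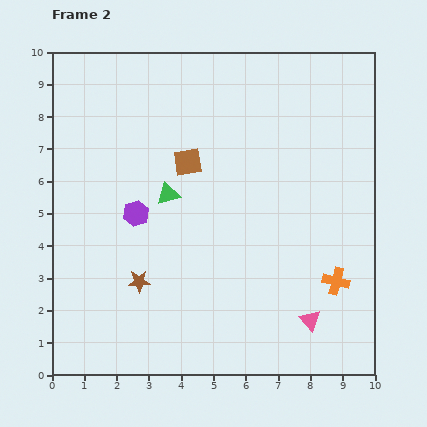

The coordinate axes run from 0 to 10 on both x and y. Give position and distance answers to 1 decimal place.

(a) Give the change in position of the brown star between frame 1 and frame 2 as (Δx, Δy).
(-3.1, -0.1)

The brown star was at (5.8, 3.0) in frame 1 and (2.7, 2.9) in frame 2.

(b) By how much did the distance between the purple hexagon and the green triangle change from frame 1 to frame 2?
-2.2

Distance in frame 1: 3.4. Distance in frame 2: 1.2.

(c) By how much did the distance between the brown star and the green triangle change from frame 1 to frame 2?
-0.6

Distance in frame 1: 3.4. Distance in frame 2: 2.8.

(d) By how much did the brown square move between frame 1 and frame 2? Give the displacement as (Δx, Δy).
(2.3, -0.3)

The brown square was at (1.9, 6.9) in frame 1 and (4.2, 6.6) in frame 2.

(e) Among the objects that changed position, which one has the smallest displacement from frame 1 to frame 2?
the pink triangle

(moved 1.5)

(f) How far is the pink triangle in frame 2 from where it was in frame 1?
1.5

The pink triangle moved from (6.5, 1.5) to (8.0, 1.7), a distance of √(1.5² + 0.2²) ≈ 1.5.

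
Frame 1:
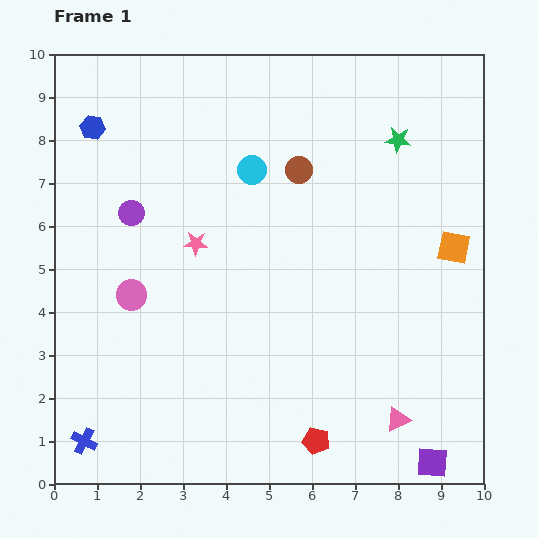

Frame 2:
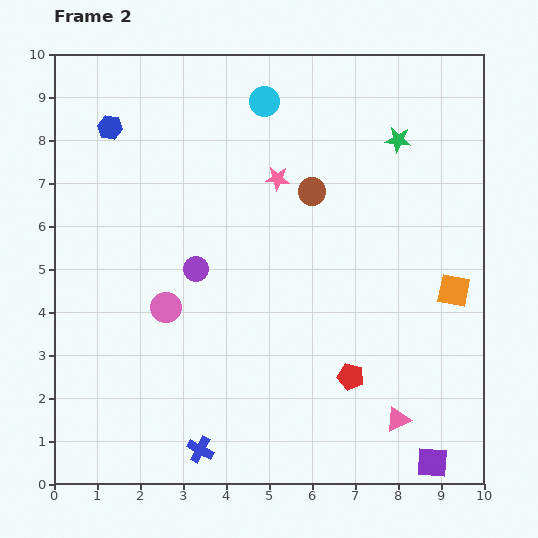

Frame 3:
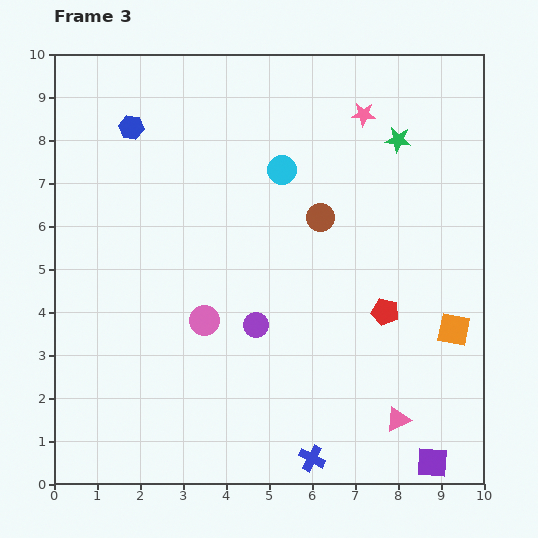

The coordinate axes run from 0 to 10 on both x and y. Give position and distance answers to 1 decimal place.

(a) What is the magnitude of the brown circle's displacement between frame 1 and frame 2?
0.6

The brown circle moved from (5.7, 7.3) to (6.0, 6.8), a distance of √(0.3² + 0.5²) ≈ 0.6.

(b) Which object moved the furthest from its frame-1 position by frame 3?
the blue cross

(moved 5.3; next 4.9)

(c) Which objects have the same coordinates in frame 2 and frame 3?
the purple square, the pink triangle, the green star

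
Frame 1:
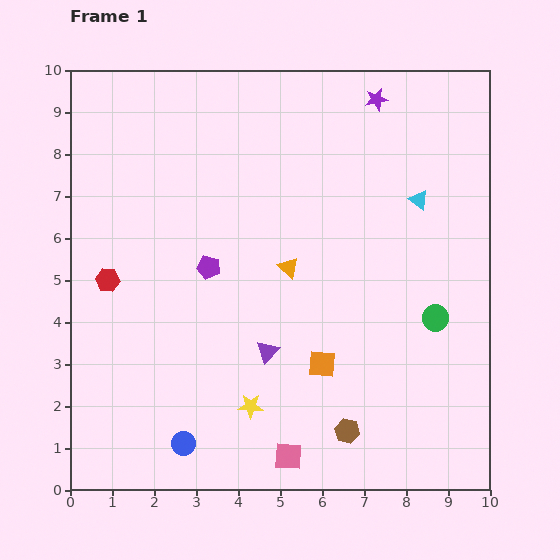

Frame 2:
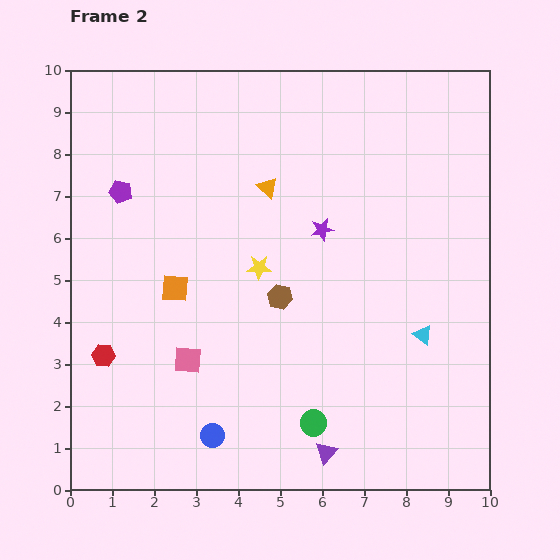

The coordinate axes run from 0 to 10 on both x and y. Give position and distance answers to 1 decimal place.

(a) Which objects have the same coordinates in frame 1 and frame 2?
none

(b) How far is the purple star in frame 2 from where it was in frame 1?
3.4

The purple star moved from (7.3, 9.3) to (6.0, 6.2), a distance of √(1.3² + 3.1²) ≈ 3.4.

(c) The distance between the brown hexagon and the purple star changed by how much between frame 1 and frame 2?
-6.0

Distance in frame 1: 7.9. Distance in frame 2: 1.9.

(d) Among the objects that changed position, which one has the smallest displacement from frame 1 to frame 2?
the blue circle

(moved 0.7)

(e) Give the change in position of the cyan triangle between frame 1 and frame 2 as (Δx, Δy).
(0.1, -3.2)

The cyan triangle was at (8.3, 6.9) in frame 1 and (8.4, 3.7) in frame 2.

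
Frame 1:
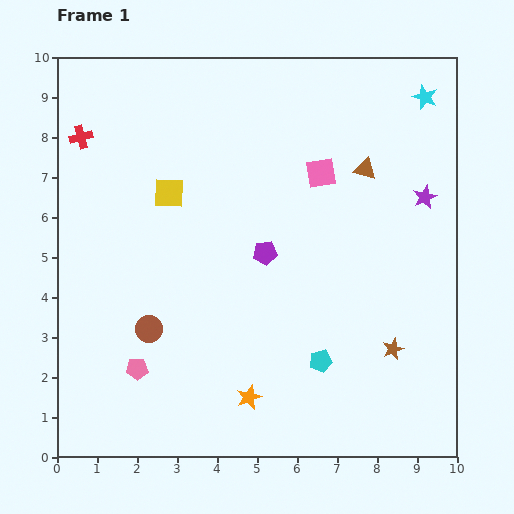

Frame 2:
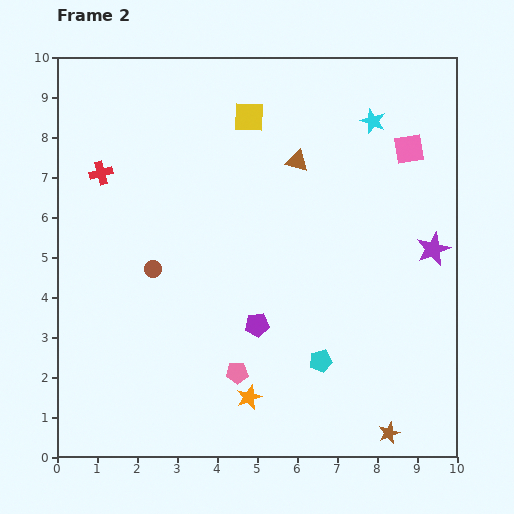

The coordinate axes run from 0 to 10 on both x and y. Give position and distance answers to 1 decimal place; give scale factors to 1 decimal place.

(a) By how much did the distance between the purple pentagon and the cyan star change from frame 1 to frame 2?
+0.3

Distance in frame 1: 5.6. Distance in frame 2: 5.9.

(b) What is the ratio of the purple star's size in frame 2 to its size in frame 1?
1.4×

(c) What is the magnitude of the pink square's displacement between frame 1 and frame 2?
2.3

The pink square moved from (6.6, 7.1) to (8.8, 7.7), a distance of √(2.2² + 0.6²) ≈ 2.3.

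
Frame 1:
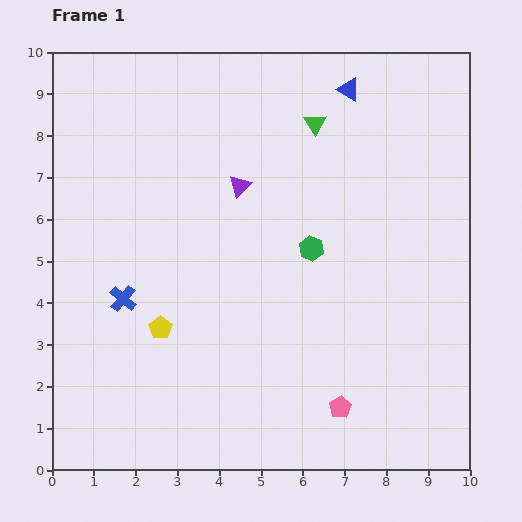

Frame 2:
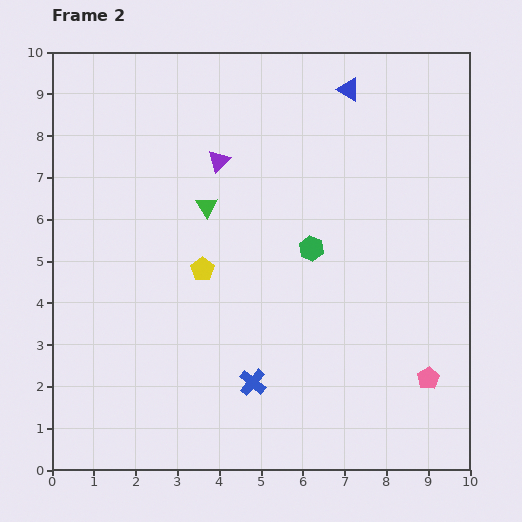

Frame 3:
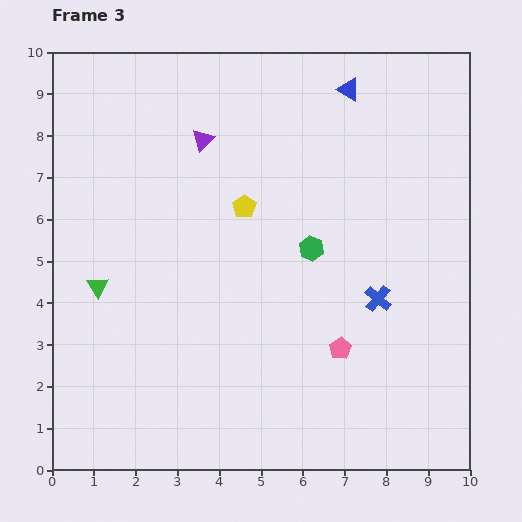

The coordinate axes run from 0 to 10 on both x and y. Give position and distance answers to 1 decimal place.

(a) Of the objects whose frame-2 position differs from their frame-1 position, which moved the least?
the purple triangle

(moved 0.8)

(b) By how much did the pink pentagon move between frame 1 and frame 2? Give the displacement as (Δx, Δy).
(2.1, 0.7)

The pink pentagon was at (6.9, 1.5) in frame 1 and (9.0, 2.2) in frame 2.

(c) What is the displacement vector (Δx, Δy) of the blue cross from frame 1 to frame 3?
(6.1, 0.0)

The blue cross was at (1.7, 4.1) in frame 1 and (7.8, 4.1) in frame 3.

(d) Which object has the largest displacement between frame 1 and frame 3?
the green triangle

(moved 6.5; next 6.1)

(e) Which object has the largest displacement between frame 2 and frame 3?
the blue cross

(moved 3.6; next 3.2)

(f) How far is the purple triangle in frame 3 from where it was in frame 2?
0.6

The purple triangle moved from (4.0, 7.4) to (3.6, 7.9), a distance of √(0.4² + 0.5²) ≈ 0.6.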